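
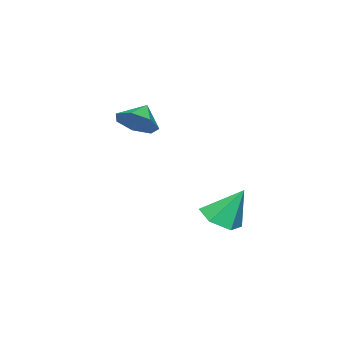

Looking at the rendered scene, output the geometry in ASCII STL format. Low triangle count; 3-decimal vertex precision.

solid 
facet normal 0.761 0.046 -0.647
outer loop
vertex -2.393 -3.426 1.899
vertex -2.834 -2.816 1.423
vertex -2.268 -2.69 2.098
endloop
endfacet
facet normal 0.033 -0.266 0.963
outer loop
vertex -2.393 -3.426 1.899
vertex -2.268 -2.69 2.098
vertex -3.626 -2.864 2.097
endloop
endfacet
facet normal 0.761 0.046 -0.647
outer loop
vertex -2.268 -2.69 2.098
vertex -2.834 -2.816 1.423
vertex -2.569 -2.05 1.789
endloop
endfacet
facet normal -0.054 0.414 0.909
outer loop
vertex -2.268 -2.69 2.098
vertex -2.569 -2.05 1.789
vertex -3.626 -2.864 2.097
endloop
endfacet
facet normal 0.761 0.046 -0.647
outer loop
vertex -2.569 -2.05 1.789
vertex -2.834 -2.816 1.423
vertex -3.07 -1.987 1.204
endloop
endfacet
facet normal -0.450 0.761 0.467
outer loop
vertex -2.569 -2.05 1.789
vertex -3.07 -1.987 1.204
vertex -3.626 -2.864 2.097
endloop
endfacet
facet normal 0.760 0.045 -0.648
outer loop
vertex -3.07 -1.987 1.204
vertex -2.834 -2.816 1.423
vertex -3.394 -2.549 0.785
endloop
endfacet
facet normal -0.857 0.515 -0.028
outer loop
vertex -3.07 -1.987 1.204
vertex -3.394 -2.549 0.785
vertex -3.626 -2.864 2.097
endloop
endfacet
facet normal 0.760 0.046 -0.648
outer loop
vertex -3.394 -2.549 0.785
vertex -2.834 -2.816 1.423
vertex -3.296 -3.312 0.846
endloop
endfacet
facet normal -0.969 -0.141 -0.205
outer loop
vertex -3.394 -2.549 0.785
vertex -3.296 -3.312 0.846
vertex -3.626 -2.864 2.097
endloop
endfacet
facet normal 0.761 0.045 -0.647
outer loop
vertex -3.296 -3.312 0.846
vertex -2.834 -2.816 1.423
vertex -2.851 -3.703 1.342
endloop
endfacet
facet normal -0.701 -0.710 0.069
outer loop
vertex -3.296 -3.312 0.846
vertex -2.851 -3.703 1.342
vertex -3.626 -2.864 2.097
endloop
endfacet
facet normal 0.761 0.045 -0.648
outer loop
vertex -2.851 -3.703 1.342
vertex -2.834 -2.816 1.423
vertex -2.393 -3.426 1.899
endloop
endfacet
facet normal -0.254 -0.766 0.590
outer loop
vertex -2.851 -3.703 1.342
vertex -2.393 -3.426 1.899
vertex -3.626 -2.864 2.097
endloop
endfacet
facet normal 0.158 -0.487 -0.859
outer loop
vertex -1.161 0.874 -1.622
vertex -1.581 1.501 -2.055
vertex -0.722 1.559 -1.93
endloop
endfacet
facet normal 0.706 -0.140 0.694
outer loop
vertex -1.161 0.874 -1.622
vertex -0.722 1.559 -1.93
vertex -1.839 2.299 -0.645
endloop
endfacet
facet normal 0.158 -0.486 -0.859
outer loop
vertex -0.722 1.559 -1.93
vertex -1.581 1.501 -2.055
vertex -1.142 2.186 -2.362
endloop
endfacet
facet normal 0.717 0.651 0.248
outer loop
vertex -0.722 1.559 -1.93
vertex -1.142 2.186 -2.362
vertex -1.839 2.299 -0.645
endloop
endfacet
facet normal 0.157 -0.486 -0.860
outer loop
vertex -1.142 2.186 -2.362
vertex -1.581 1.501 -2.055
vertex -2.001 2.129 -2.487
endloop
endfacet
facet normal -0.053 0.995 -0.087
outer loop
vertex -1.142 2.186 -2.362
vertex -2.001 2.129 -2.487
vertex -1.839 2.299 -0.645
endloop
endfacet
facet normal 0.158 -0.486 -0.860
outer loop
vertex -2.001 2.129 -2.487
vertex -1.581 1.501 -2.055
vertex -2.44 1.443 -2.18
endloop
endfacet
facet normal -0.837 0.546 0.023
outer loop
vertex -2.001 2.129 -2.487
vertex -2.44 1.443 -2.18
vertex -1.839 2.299 -0.645
endloop
endfacet
facet normal 0.158 -0.487 -0.859
outer loop
vertex -2.44 1.443 -2.18
vertex -1.581 1.501 -2.055
vertex -2.02 0.816 -1.747
endloop
endfacet
facet normal -0.849 -0.245 0.469
outer loop
vertex -2.44 1.443 -2.18
vertex -2.02 0.816 -1.747
vertex -1.839 2.299 -0.645
endloop
endfacet
facet normal 0.158 -0.487 -0.859
outer loop
vertex -2.02 0.816 -1.747
vertex -1.581 1.501 -2.055
vertex -1.161 0.874 -1.622
endloop
endfacet
facet normal -0.077 -0.589 0.805
outer loop
vertex -2.02 0.816 -1.747
vertex -1.161 0.874 -1.622
vertex -1.839 2.299 -0.645
endloop
endfacet

endsolid


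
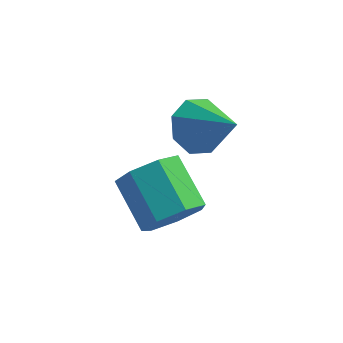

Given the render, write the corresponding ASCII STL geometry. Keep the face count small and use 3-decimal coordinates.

solid 
facet normal -0.657 0.445 -0.608
outer loop
vertex -1.538 3.622 2.099
vertex -1.995 4.019 2.883
vertex -1.255 4.299 2.288
endloop
endfacet
facet normal 0.873 -0.247 -0.421
outer loop
vertex -1.538 3.622 2.099
vertex -1.255 4.299 2.288
vertex -0.725 3.161 4.057
endloop
endfacet
facet normal -0.657 0.445 -0.608
outer loop
vertex -1.255 4.299 2.288
vertex -1.995 4.019 2.883
vertex -1.405 4.812 2.825
endloop
endfacet
facet normal 0.938 0.340 -0.063
outer loop
vertex -1.255 4.299 2.288
vertex -1.405 4.812 2.825
vertex -0.725 3.161 4.057
endloop
endfacet
facet normal -0.657 0.445 -0.608
outer loop
vertex -1.405 4.812 2.825
vertex -1.995 4.019 2.883
vertex -1.901 4.86 3.396
endloop
endfacet
facet normal 0.619 0.617 0.486
outer loop
vertex -1.405 4.812 2.825
vertex -1.901 4.86 3.396
vertex -0.725 3.161 4.057
endloop
endfacet
facet normal -0.657 0.445 -0.609
outer loop
vertex -1.901 4.86 3.396
vertex -1.995 4.019 2.883
vertex -2.452 4.415 3.666
endloop
endfacet
facet normal 0.102 0.421 0.901
outer loop
vertex -1.901 4.86 3.396
vertex -2.452 4.415 3.666
vertex -0.725 3.161 4.057
endloop
endfacet
facet normal -0.658 0.444 -0.608
outer loop
vertex -2.452 4.415 3.666
vertex -1.995 4.019 2.883
vertex -2.735 3.738 3.478
endloop
endfacet
facet normal -0.309 -0.132 0.942
outer loop
vertex -2.452 4.415 3.666
vertex -2.735 3.738 3.478
vertex -0.725 3.161 4.057
endloop
endfacet
facet normal -0.658 0.444 -0.609
outer loop
vertex -2.735 3.738 3.478
vertex -1.995 4.019 2.883
vertex -2.584 3.225 2.941
endloop
endfacet
facet normal -0.375 -0.721 0.583
outer loop
vertex -2.735 3.738 3.478
vertex -2.584 3.225 2.941
vertex -0.725 3.161 4.057
endloop
endfacet
facet normal -0.658 0.444 -0.609
outer loop
vertex -2.584 3.225 2.941
vertex -1.995 4.019 2.883
vertex -2.088 3.177 2.37
endloop
endfacet
facet normal -0.056 -0.998 0.036
outer loop
vertex -2.584 3.225 2.941
vertex -2.088 3.177 2.37
vertex -0.725 3.161 4.057
endloop
endfacet
facet normal -0.658 0.443 -0.608
outer loop
vertex -2.088 3.177 2.37
vertex -1.995 4.019 2.883
vertex -1.538 3.622 2.099
endloop
endfacet
facet normal 0.461 -0.802 -0.380
outer loop
vertex -2.088 3.177 2.37
vertex -1.538 3.622 2.099
vertex -0.725 3.161 4.057
endloop
endfacet
facet normal 0.570 -0.644 -0.510
outer loop
vertex -1.499 2.649 0.559
vertex -2.348 2.308 0.042
vertex -1.695 3.089 -0.215
endloop
endfacet
facet normal 0.793 0.593 0.136
outer loop
vertex -1.499 2.649 0.559
vertex -1.695 3.089 -0.215
vertex -2.564 3.853 1.514
endloop
endfacet
facet normal 0.793 0.593 0.136
outer loop
vertex -2.564 3.853 1.514
vertex -1.695 3.089 -0.215
vertex -2.76 4.293 0.74
endloop
endfacet
facet normal -0.570 0.644 0.510
outer loop
vertex -2.564 3.853 1.514
vertex -2.76 4.293 0.74
vertex -3.412 3.512 0.998
endloop
endfacet
facet normal 0.569 -0.644 -0.511
outer loop
vertex -1.695 3.089 -0.215
vertex -2.348 2.308 0.042
vertex -2.382 2.941 -0.794
endloop
endfacet
facet normal 0.326 0.748 -0.578
outer loop
vertex -1.695 3.089 -0.215
vertex -2.382 2.941 -0.794
vertex -2.76 4.293 0.74
endloop
endfacet
facet normal 0.326 0.748 -0.578
outer loop
vertex -2.76 4.293 0.74
vertex -2.382 2.941 -0.794
vertex -3.447 4.145 0.161
endloop
endfacet
facet normal -0.569 0.644 0.511
outer loop
vertex -2.76 4.293 0.74
vertex -3.447 4.145 0.161
vertex -3.412 3.512 0.998
endloop
endfacet
facet normal 0.570 -0.644 -0.511
outer loop
vertex -2.382 2.941 -0.794
vertex -2.348 2.308 0.042
vertex -3.043 2.316 -0.744
endloop
endfacet
facet normal -0.386 0.339 -0.858
outer loop
vertex -2.382 2.941 -0.794
vertex -3.043 2.316 -0.744
vertex -3.447 4.145 0.161
endloop
endfacet
facet normal -0.385 0.339 -0.858
outer loop
vertex -3.447 4.145 0.161
vertex -3.043 2.316 -0.744
vertex -4.108 3.521 0.211
endloop
endfacet
facet normal -0.569 0.644 0.511
outer loop
vertex -3.447 4.145 0.161
vertex -4.108 3.521 0.211
vertex -3.412 3.512 0.998
endloop
endfacet
facet normal 0.570 -0.644 -0.510
outer loop
vertex -3.043 2.316 -0.744
vertex -2.348 2.308 0.042
vertex -3.181 1.685 -0.101
endloop
endfacet
facet normal -0.808 -0.324 -0.492
outer loop
vertex -3.043 2.316 -0.744
vertex -3.181 1.685 -0.101
vertex -4.108 3.521 0.211
endloop
endfacet
facet normal -0.808 -0.324 -0.492
outer loop
vertex -4.108 3.521 0.211
vertex -3.181 1.685 -0.101
vertex -4.246 2.889 0.854
endloop
endfacet
facet normal -0.569 0.644 0.511
outer loop
vertex -4.108 3.521 0.211
vertex -4.246 2.889 0.854
vertex -3.412 3.512 0.998
endloop
endfacet
facet normal 0.569 -0.644 -0.511
outer loop
vertex -3.181 1.685 -0.101
vertex -2.348 2.308 0.042
vertex -2.691 1.523 0.65
endloop
endfacet
facet normal -0.622 -0.744 0.245
outer loop
vertex -3.181 1.685 -0.101
vertex -2.691 1.523 0.65
vertex -4.246 2.889 0.854
endloop
endfacet
facet normal -0.622 -0.744 0.245
outer loop
vertex -4.246 2.889 0.854
vertex -2.691 1.523 0.65
vertex -3.756 2.727 1.605
endloop
endfacet
facet normal -0.569 0.644 0.511
outer loop
vertex -4.246 2.889 0.854
vertex -3.756 2.727 1.605
vertex -3.412 3.512 0.998
endloop
endfacet
facet normal 0.569 -0.644 -0.511
outer loop
vertex -2.691 1.523 0.65
vertex -2.348 2.308 0.042
vertex -1.942 1.952 0.943
endloop
endfacet
facet normal 0.033 -0.603 0.797
outer loop
vertex -2.691 1.523 0.65
vertex -1.942 1.952 0.943
vertex -3.756 2.727 1.605
endloop
endfacet
facet normal 0.033 -0.603 0.797
outer loop
vertex -3.756 2.727 1.605
vertex -1.942 1.952 0.943
vertex -3.007 3.156 1.898
endloop
endfacet
facet normal -0.569 0.644 0.511
outer loop
vertex -3.756 2.727 1.605
vertex -3.007 3.156 1.898
vertex -3.412 3.512 0.998
endloop
endfacet
facet normal 0.570 -0.644 -0.511
outer loop
vertex -1.942 1.952 0.943
vertex -2.348 2.308 0.042
vertex -1.499 2.649 0.559
endloop
endfacet
facet normal 0.662 -0.008 0.749
outer loop
vertex -1.942 1.952 0.943
vertex -1.499 2.649 0.559
vertex -3.007 3.156 1.898
endloop
endfacet
facet normal 0.662 -0.008 0.749
outer loop
vertex -3.007 3.156 1.898
vertex -1.499 2.649 0.559
vertex -2.564 3.853 1.514
endloop
endfacet
facet normal -0.570 0.644 0.511
outer loop
vertex -3.007 3.156 1.898
vertex -2.564 3.853 1.514
vertex -3.412 3.512 0.998
endloop
endfacet

endsolid


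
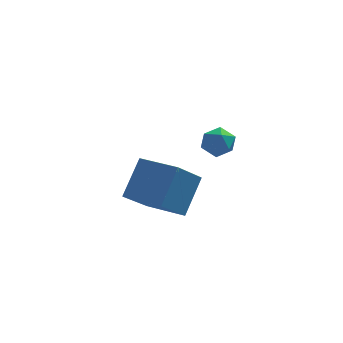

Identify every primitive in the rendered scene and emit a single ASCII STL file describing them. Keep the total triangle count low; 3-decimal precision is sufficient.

solid 
facet normal -0.501 -0.530 0.684
outer loop
vertex 1.7 -0.504 0.583
vertex 0.398 0.53 0.431
vertex 1.031 -1.535 -0.705
endloop
endfacet
facet normal 0.780 -0.619 0.091
outer loop
vertex 1.942 -0.57 -1.951
vertex 1.7 -0.504 0.583
vertex 1.031 -1.535 -0.705
endloop
endfacet
facet normal -0.501 -0.530 0.684
outer loop
vertex 1.031 -1.535 -0.705
vertex 0.398 0.53 0.431
vertex -0.271 -0.501 -0.857
endloop
endfacet
facet normal -0.376 -0.579 -0.723
outer loop
vertex -0.271 -0.501 -0.857
vertex 1.942 -0.57 -1.951
vertex 1.031 -1.535 -0.705
endloop
endfacet
facet normal 0.376 0.579 0.723
outer loop
vertex 1.7 -0.504 0.583
vertex 1.309 1.495 -0.815
vertex 0.398 0.53 0.431
endloop
endfacet
facet normal 0.780 -0.619 0.091
outer loop
vertex 2.611 0.461 -0.663
vertex 1.7 -0.504 0.583
vertex 1.942 -0.57 -1.951
endloop
endfacet
facet normal 0.376 0.579 0.723
outer loop
vertex 2.611 0.461 -0.663
vertex 1.309 1.495 -0.815
vertex 1.7 -0.504 0.583
endloop
endfacet
facet normal -0.780 0.619 -0.091
outer loop
vertex 0.398 0.53 0.431
vertex 1.309 1.495 -0.815
vertex -0.271 -0.501 -0.857
endloop
endfacet
facet normal -0.376 -0.579 -0.723
outer loop
vertex 0.64 0.464 -2.103
vertex 1.942 -0.57 -1.951
vertex -0.271 -0.501 -0.857
endloop
endfacet
facet normal -0.780 0.619 -0.091
outer loop
vertex -0.271 -0.501 -0.857
vertex 1.309 1.495 -0.815
vertex 0.64 0.464 -2.103
endloop
endfacet
facet normal 0.501 0.530 -0.684
outer loop
vertex 0.64 0.464 -2.103
vertex 2.611 0.461 -0.663
vertex 1.942 -0.57 -1.951
endloop
endfacet
facet normal 0.501 0.530 -0.684
outer loop
vertex 1.309 1.495 -0.815
vertex 2.611 0.461 -0.663
vertex 0.64 0.464 -2.103
endloop
endfacet
facet normal -0.205 0.062 0.977
outer loop
vertex 2.996 -2.213 3.71
vertex 2.424 -2.531 3.61
vertex 2.974 -2.874 3.747
endloop
endfacet
facet normal 0.500 0.032 0.865
outer loop
vertex 2.996 -2.213 3.71
vertex 2.974 -2.874 3.747
vertex 3.481 -2.576 3.443
endloop
endfacet
facet normal 0.681 0.580 0.447
outer loop
vertex 2.996 -2.213 3.71
vertex 3.481 -2.576 3.443
vertex 3.245 -2.049 3.118
endloop
endfacet
facet normal 0.088 0.950 0.300
outer loop
vertex 2.996 -2.213 3.71
vertex 3.245 -2.049 3.118
vertex 2.591 -2.021 3.222
endloop
endfacet
facet normal -0.459 0.628 0.628
outer loop
vertex 2.996 -2.213 3.71
vertex 2.591 -2.021 3.222
vertex 2.424 -2.531 3.61
endloop
endfacet
facet normal 0.642 -0.571 0.511
outer loop
vertex 3.481 -2.576 3.443
vertex 2.974 -2.874 3.747
vertex 3.209 -3.119 3.178
endloop
endfacet
facet normal -0.498 -0.522 0.692
outer loop
vertex 2.974 -2.874 3.747
vertex 2.424 -2.531 3.61
vertex 2.555 -3.091 3.282
endloop
endfacet
facet normal -0.910 0.394 0.126
outer loop
vertex 2.424 -2.531 3.61
vertex 2.591 -2.021 3.222
vertex 2.319 -2.564 2.957
endloop
endfacet
facet normal -0.025 0.914 -0.404
outer loop
vertex 2.591 -2.021 3.222
vertex 3.245 -2.049 3.118
vertex 2.826 -2.266 2.653
endloop
endfacet
facet normal 0.934 0.316 -0.166
outer loop
vertex 3.245 -2.049 3.118
vertex 3.481 -2.576 3.443
vertex 3.376 -2.609 2.79
endloop
endfacet
facet normal -0.088 -0.950 -0.300
outer loop
vertex 2.804 -2.927 2.69
vertex 3.209 -3.119 3.178
vertex 2.555 -3.091 3.282
endloop
endfacet
facet normal -0.681 -0.580 -0.447
outer loop
vertex 2.804 -2.927 2.69
vertex 2.555 -3.091 3.282
vertex 2.319 -2.564 2.957
endloop
endfacet
facet normal -0.500 -0.032 -0.865
outer loop
vertex 2.804 -2.927 2.69
vertex 2.319 -2.564 2.957
vertex 2.826 -2.266 2.653
endloop
endfacet
facet normal 0.205 -0.062 -0.977
outer loop
vertex 2.804 -2.927 2.69
vertex 2.826 -2.266 2.653
vertex 3.376 -2.609 2.79
endloop
endfacet
facet normal 0.459 -0.628 -0.628
outer loop
vertex 2.804 -2.927 2.69
vertex 3.376 -2.609 2.79
vertex 3.209 -3.119 3.178
endloop
endfacet
facet normal 0.025 -0.914 0.404
outer loop
vertex 2.555 -3.091 3.282
vertex 3.209 -3.119 3.178
vertex 2.974 -2.874 3.747
endloop
endfacet
facet normal -0.934 -0.316 0.166
outer loop
vertex 2.319 -2.564 2.957
vertex 2.555 -3.091 3.282
vertex 2.424 -2.531 3.61
endloop
endfacet
facet normal -0.642 0.571 -0.511
outer loop
vertex 2.826 -2.266 2.653
vertex 2.319 -2.564 2.957
vertex 2.591 -2.021 3.222
endloop
endfacet
facet normal 0.498 0.522 -0.692
outer loop
vertex 3.376 -2.609 2.79
vertex 2.826 -2.266 2.653
vertex 3.245 -2.049 3.118
endloop
endfacet
facet normal 0.910 -0.394 -0.126
outer loop
vertex 3.209 -3.119 3.178
vertex 3.376 -2.609 2.79
vertex 3.481 -2.576 3.443
endloop
endfacet

endsolid


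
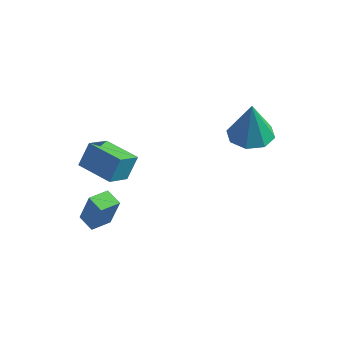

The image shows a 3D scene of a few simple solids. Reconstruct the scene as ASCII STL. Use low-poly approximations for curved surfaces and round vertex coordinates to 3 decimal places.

solid 
facet normal -0.889 0.398 0.227
outer loop
vertex -3.683 -0.653 -2.644
vertex -3.292 0.326 -2.829
vertex -4.128 -0.768 -4.187
endloop
endfacet
facet normal -0.365 -0.915 0.173
outer loop
vertex -3.328 -1.126 -4.391
vertex -3.683 -0.653 -2.644
vertex -4.128 -0.768 -4.187
endloop
endfacet
facet normal -0.889 0.398 0.227
outer loop
vertex -4.128 -0.768 -4.187
vertex -3.292 0.326 -2.829
vertex -3.737 0.211 -4.372
endloop
endfacet
facet normal -0.276 -0.071 -0.959
outer loop
vertex -3.737 0.211 -4.372
vertex -3.328 -1.126 -4.391
vertex -4.128 -0.768 -4.187
endloop
endfacet
facet normal 0.276 0.071 0.959
outer loop
vertex -3.683 -0.653 -2.644
vertex -2.492 -0.032 -3.033
vertex -3.292 0.326 -2.829
endloop
endfacet
facet normal -0.365 -0.915 0.173
outer loop
vertex -2.883 -1.011 -2.848
vertex -3.683 -0.653 -2.644
vertex -3.328 -1.126 -4.391
endloop
endfacet
facet normal 0.276 0.071 0.959
outer loop
vertex -2.883 -1.011 -2.848
vertex -2.492 -0.032 -3.033
vertex -3.683 -0.653 -2.644
endloop
endfacet
facet normal 0.365 0.915 -0.173
outer loop
vertex -3.292 0.326 -2.829
vertex -2.492 -0.032 -3.033
vertex -3.737 0.211 -4.372
endloop
endfacet
facet normal -0.276 -0.071 -0.959
outer loop
vertex -2.937 -0.147 -4.576
vertex -3.328 -1.126 -4.391
vertex -3.737 0.211 -4.372
endloop
endfacet
facet normal 0.365 0.915 -0.173
outer loop
vertex -3.737 0.211 -4.372
vertex -2.492 -0.032 -3.033
vertex -2.937 -0.147 -4.576
endloop
endfacet
facet normal 0.889 -0.398 -0.227
outer loop
vertex -2.937 -0.147 -4.576
vertex -2.883 -1.011 -2.848
vertex -3.328 -1.126 -4.391
endloop
endfacet
facet normal 0.889 -0.398 -0.227
outer loop
vertex -2.492 -0.032 -3.033
vertex -2.883 -1.011 -2.848
vertex -2.937 -0.147 -4.576
endloop
endfacet
facet normal -0.977 0.208 0.044
outer loop
vertex -3.598 -0.618 1.295
vertex -3.387 0.528 0.556
vertex -3.783 -1.264 0.241
endloop
endfacet
facet normal -0.153 -0.830 0.536
outer loop
vertex -2.073 -1.628 0.164
vertex -3.598 -0.618 1.295
vertex -3.783 -1.264 0.241
endloop
endfacet
facet normal -0.977 0.208 0.044
outer loop
vertex -3.783 -1.264 0.241
vertex -3.387 0.528 0.556
vertex -3.572 -0.118 -0.498
endloop
endfacet
facet normal -0.148 -0.517 -0.843
outer loop
vertex -3.572 -0.118 -0.498
vertex -2.073 -1.628 0.164
vertex -3.783 -1.264 0.241
endloop
endfacet
facet normal 0.148 0.517 0.843
outer loop
vertex -3.598 -0.618 1.295
vertex -1.677 0.164 0.479
vertex -3.387 0.528 0.556
endloop
endfacet
facet normal -0.153 -0.830 0.536
outer loop
vertex -1.888 -0.982 1.218
vertex -3.598 -0.618 1.295
vertex -2.073 -1.628 0.164
endloop
endfacet
facet normal 0.148 0.517 0.843
outer loop
vertex -1.888 -0.982 1.218
vertex -1.677 0.164 0.479
vertex -3.598 -0.618 1.295
endloop
endfacet
facet normal 0.153 0.830 -0.536
outer loop
vertex -3.387 0.528 0.556
vertex -1.677 0.164 0.479
vertex -3.572 -0.118 -0.498
endloop
endfacet
facet normal -0.148 -0.517 -0.843
outer loop
vertex -1.862 -0.482 -0.575
vertex -2.073 -1.628 0.164
vertex -3.572 -0.118 -0.498
endloop
endfacet
facet normal 0.153 0.830 -0.536
outer loop
vertex -3.572 -0.118 -0.498
vertex -1.677 0.164 0.479
vertex -1.862 -0.482 -0.575
endloop
endfacet
facet normal 0.977 -0.208 -0.044
outer loop
vertex -1.862 -0.482 -0.575
vertex -1.888 -0.982 1.218
vertex -2.073 -1.628 0.164
endloop
endfacet
facet normal 0.977 -0.208 -0.044
outer loop
vertex -1.677 0.164 0.479
vertex -1.888 -0.982 1.218
vertex -1.862 -0.482 -0.575
endloop
endfacet
facet normal -0.017 0.016 -1.000
outer loop
vertex 2.899 3.135 0.641
vertex 1.983 3.686 0.665
vertex 3.021 3.944 0.652
endloop
endfacet
facet normal 0.896 -0.141 0.420
outer loop
vertex 2.899 3.135 0.641
vertex 3.021 3.944 0.652
vertex 2.017 3.654 2.695
endloop
endfacet
facet normal -0.017 0.017 -1.000
outer loop
vertex 3.021 3.944 0.652
vertex 1.983 3.686 0.665
vertex 2.535 4.603 0.671
endloop
endfacet
facet normal 0.731 0.527 0.434
outer loop
vertex 3.021 3.944 0.652
vertex 2.535 4.603 0.671
vertex 2.017 3.654 2.695
endloop
endfacet
facet normal -0.016 0.016 -1.000
outer loop
vertex 2.535 4.603 0.671
vertex 1.983 3.686 0.665
vertex 1.725 4.725 0.686
endloop
endfacet
facet normal 0.141 0.882 0.450
outer loop
vertex 2.535 4.603 0.671
vertex 1.725 4.725 0.686
vertex 2.017 3.654 2.695
endloop
endfacet
facet normal -0.018 0.016 -1.000
outer loop
vertex 1.725 4.725 0.686
vertex 1.983 3.686 0.665
vertex 1.066 4.238 0.69
endloop
endfacet
facet normal -0.526 0.716 0.458
outer loop
vertex 1.725 4.725 0.686
vertex 1.066 4.238 0.69
vertex 2.017 3.654 2.695
endloop
endfacet
facet normal -0.017 0.016 -1.000
outer loop
vertex 1.066 4.238 0.69
vertex 1.983 3.686 0.665
vertex 0.944 3.428 0.679
endloop
endfacet
facet normal -0.881 0.127 0.455
outer loop
vertex 1.066 4.238 0.69
vertex 0.944 3.428 0.679
vertex 2.017 3.654 2.695
endloop
endfacet
facet normal -0.017 0.016 -1.000
outer loop
vertex 0.944 3.428 0.679
vertex 1.983 3.686 0.665
vertex 1.431 2.77 0.66
endloop
endfacet
facet normal -0.715 -0.542 0.441
outer loop
vertex 0.944 3.428 0.679
vertex 1.431 2.77 0.66
vertex 2.017 3.654 2.695
endloop
endfacet
facet normal -0.017 0.016 -1.000
outer loop
vertex 1.431 2.77 0.66
vertex 1.983 3.686 0.665
vertex 2.24 2.648 0.644
endloop
endfacet
facet normal -0.127 -0.896 0.426
outer loop
vertex 1.431 2.77 0.66
vertex 2.24 2.648 0.644
vertex 2.017 3.654 2.695
endloop
endfacet
facet normal -0.016 0.016 -1.000
outer loop
vertex 2.24 2.648 0.644
vertex 1.983 3.686 0.665
vertex 2.899 3.135 0.641
endloop
endfacet
facet normal 0.541 -0.730 0.417
outer loop
vertex 2.24 2.648 0.644
vertex 2.899 3.135 0.641
vertex 2.017 3.654 2.695
endloop
endfacet

endsolid


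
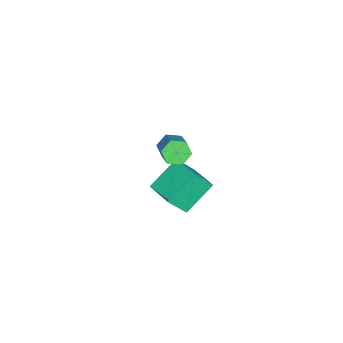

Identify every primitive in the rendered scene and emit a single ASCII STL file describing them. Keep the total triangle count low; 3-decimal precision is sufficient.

solid 
facet normal -0.356 0.487 -0.798
outer loop
vertex 0.25 1.429 -3.332
vertex 1.115 2.368 -3.145
vertex 1.285 0.661 -4.263
endloop
endfacet
facet normal -0.670 -0.728 -0.145
outer loop
vertex 1.745 0.032 -3.235
vertex 0.25 1.429 -3.332
vertex 1.285 0.661 -4.263
endloop
endfacet
facet normal -0.356 0.487 -0.797
outer loop
vertex 1.285 0.661 -4.263
vertex 1.115 2.368 -3.145
vertex 2.15 1.599 -4.077
endloop
endfacet
facet normal 0.650 -0.483 -0.587
outer loop
vertex 2.15 1.599 -4.077
vertex 1.745 0.032 -3.235
vertex 1.285 0.661 -4.263
endloop
endfacet
facet normal -0.651 0.483 0.586
outer loop
vertex 0.25 1.429 -3.332
vertex 1.575 1.739 -2.117
vertex 1.115 2.368 -3.145
endloop
endfacet
facet normal -0.671 -0.728 -0.144
outer loop
vertex 0.71 0.801 -2.303
vertex 0.25 1.429 -3.332
vertex 1.745 0.032 -3.235
endloop
endfacet
facet normal -0.650 0.484 0.586
outer loop
vertex 0.71 0.801 -2.303
vertex 1.575 1.739 -2.117
vertex 0.25 1.429 -3.332
endloop
endfacet
facet normal 0.671 0.727 0.145
outer loop
vertex 1.115 2.368 -3.145
vertex 1.575 1.739 -2.117
vertex 2.15 1.599 -4.077
endloop
endfacet
facet normal 0.651 -0.483 -0.586
outer loop
vertex 2.61 0.971 -3.048
vertex 1.745 0.032 -3.235
vertex 2.15 1.599 -4.077
endloop
endfacet
facet normal 0.670 0.728 0.145
outer loop
vertex 2.15 1.599 -4.077
vertex 1.575 1.739 -2.117
vertex 2.61 0.971 -3.048
endloop
endfacet
facet normal 0.356 -0.487 0.797
outer loop
vertex 2.61 0.971 -3.048
vertex 0.71 0.801 -2.303
vertex 1.745 0.032 -3.235
endloop
endfacet
facet normal 0.356 -0.487 0.798
outer loop
vertex 1.575 1.739 -2.117
vertex 0.71 0.801 -2.303
vertex 2.61 0.971 -3.048
endloop
endfacet
facet normal -0.754 -0.363 -0.548
outer loop
vertex 3.327 0.973 0.578
vertex 2.953 1.23 0.922
vertex 3.154 1.504 0.464
endloop
endfacet
facet normal 0.583 0.015 -0.812
outer loop
vertex 3.327 0.973 0.578
vertex 3.154 1.504 0.464
vertex 4.201 1.393 1.213
endloop
endfacet
facet normal 0.583 0.017 -0.812
outer loop
vertex 4.201 1.393 1.213
vertex 3.154 1.504 0.464
vertex 4.028 1.924 1.1
endloop
endfacet
facet normal 0.754 0.362 0.548
outer loop
vertex 4.201 1.393 1.213
vertex 4.028 1.924 1.1
vertex 3.827 1.65 1.558
endloop
endfacet
facet normal -0.754 -0.362 -0.548
outer loop
vertex 3.154 1.504 0.464
vertex 2.953 1.23 0.922
vertex 2.78 1.761 0.809
endloop
endfacet
facet normal 0.028 0.816 -0.577
outer loop
vertex 3.154 1.504 0.464
vertex 2.78 1.761 0.809
vertex 4.028 1.924 1.1
endloop
endfacet
facet normal 0.028 0.816 -0.577
outer loop
vertex 4.028 1.924 1.1
vertex 2.78 1.761 0.809
vertex 3.654 2.181 1.445
endloop
endfacet
facet normal 0.754 0.362 0.548
outer loop
vertex 4.028 1.924 1.1
vertex 3.654 2.181 1.445
vertex 3.827 1.65 1.558
endloop
endfacet
facet normal -0.754 -0.362 -0.548
outer loop
vertex 2.78 1.761 0.809
vertex 2.953 1.23 0.922
vertex 2.579 1.487 1.267
endloop
endfacet
facet normal -0.554 0.799 0.234
outer loop
vertex 2.78 1.761 0.809
vertex 2.579 1.487 1.267
vertex 3.654 2.181 1.445
endloop
endfacet
facet normal -0.554 0.798 0.235
outer loop
vertex 3.654 2.181 1.445
vertex 2.579 1.487 1.267
vertex 3.453 1.907 1.902
endloop
endfacet
facet normal 0.754 0.362 0.549
outer loop
vertex 3.654 2.181 1.445
vertex 3.453 1.907 1.902
vertex 3.827 1.65 1.558
endloop
endfacet
facet normal -0.754 -0.362 -0.548
outer loop
vertex 2.579 1.487 1.267
vertex 2.953 1.23 0.922
vertex 2.752 0.956 1.38
endloop
endfacet
facet normal -0.582 -0.017 0.813
outer loop
vertex 2.579 1.487 1.267
vertex 2.752 0.956 1.38
vertex 3.453 1.907 1.902
endloop
endfacet
facet normal -0.583 -0.016 0.812
outer loop
vertex 3.453 1.907 1.902
vertex 2.752 0.956 1.38
vertex 3.626 1.376 2.016
endloop
endfacet
facet normal 0.754 0.363 0.548
outer loop
vertex 3.453 1.907 1.902
vertex 3.626 1.376 2.016
vertex 3.827 1.65 1.558
endloop
endfacet
facet normal -0.754 -0.362 -0.548
outer loop
vertex 2.752 0.956 1.38
vertex 2.953 1.23 0.922
vertex 3.126 0.699 1.035
endloop
endfacet
facet normal -0.028 -0.816 0.577
outer loop
vertex 2.752 0.956 1.38
vertex 3.126 0.699 1.035
vertex 3.626 1.376 2.016
endloop
endfacet
facet normal -0.028 -0.816 0.577
outer loop
vertex 3.626 1.376 2.016
vertex 3.126 0.699 1.035
vertex 4.0 1.119 1.671
endloop
endfacet
facet normal 0.754 0.362 0.548
outer loop
vertex 3.626 1.376 2.016
vertex 4.0 1.119 1.671
vertex 3.827 1.65 1.558
endloop
endfacet
facet normal -0.754 -0.362 -0.549
outer loop
vertex 3.126 0.699 1.035
vertex 2.953 1.23 0.922
vertex 3.327 0.973 0.578
endloop
endfacet
facet normal 0.555 -0.798 -0.235
outer loop
vertex 3.126 0.699 1.035
vertex 3.327 0.973 0.578
vertex 4.0 1.119 1.671
endloop
endfacet
facet normal 0.554 -0.799 -0.235
outer loop
vertex 4.0 1.119 1.671
vertex 3.327 0.973 0.578
vertex 4.201 1.393 1.213
endloop
endfacet
facet normal 0.754 0.362 0.548
outer loop
vertex 4.0 1.119 1.671
vertex 4.201 1.393 1.213
vertex 3.827 1.65 1.558
endloop
endfacet

endsolid


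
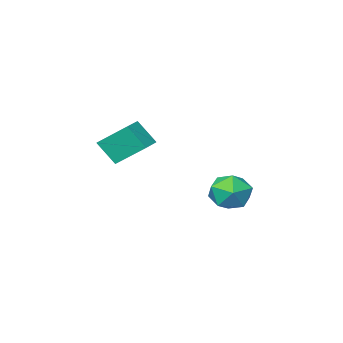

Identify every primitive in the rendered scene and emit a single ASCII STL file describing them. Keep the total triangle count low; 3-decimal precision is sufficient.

solid 
facet normal -0.483 0.621 0.617
outer loop
vertex 1.701 -1.334 3.787
vertex 2.619 -0.659 3.826
vertex 1.216 -0.61 2.678
endloop
endfacet
facet normal -0.805 -0.592 -0.035
outer loop
vertex 2.081 -1.721 1.574
vertex 1.701 -1.334 3.787
vertex 1.216 -0.61 2.678
endloop
endfacet
facet normal -0.484 0.620 0.617
outer loop
vertex 1.216 -0.61 2.678
vertex 2.619 -0.659 3.826
vertex 2.133 0.065 2.718
endloop
endfacet
facet normal -0.344 0.514 -0.786
outer loop
vertex 2.133 0.065 2.718
vertex 2.081 -1.721 1.574
vertex 1.216 -0.61 2.678
endloop
endfacet
facet normal 0.344 -0.513 0.786
outer loop
vertex 1.701 -1.334 3.787
vertex 3.484 -1.77 2.722
vertex 2.619 -0.659 3.826
endloop
endfacet
facet normal -0.805 -0.593 -0.034
outer loop
vertex 2.567 -2.445 2.682
vertex 1.701 -1.334 3.787
vertex 2.081 -1.721 1.574
endloop
endfacet
facet normal 0.344 -0.514 0.786
outer loop
vertex 2.567 -2.445 2.682
vertex 3.484 -1.77 2.722
vertex 1.701 -1.334 3.787
endloop
endfacet
facet normal 0.805 0.593 0.034
outer loop
vertex 2.619 -0.659 3.826
vertex 3.484 -1.77 2.722
vertex 2.133 0.065 2.718
endloop
endfacet
facet normal -0.344 0.514 -0.786
outer loop
vertex 2.999 -1.046 1.613
vertex 2.081 -1.721 1.574
vertex 2.133 0.065 2.718
endloop
endfacet
facet normal 0.805 0.593 0.035
outer loop
vertex 2.133 0.065 2.718
vertex 3.484 -1.77 2.722
vertex 2.999 -1.046 1.613
endloop
endfacet
facet normal 0.483 -0.621 -0.618
outer loop
vertex 2.999 -1.046 1.613
vertex 2.567 -2.445 2.682
vertex 2.081 -1.721 1.574
endloop
endfacet
facet normal 0.484 -0.621 -0.617
outer loop
vertex 3.484 -1.77 2.722
vertex 2.567 -2.445 2.682
vertex 2.999 -1.046 1.613
endloop
endfacet
facet normal -0.664 0.685 -0.300
outer loop
vertex -2.964 -0.028 -1.844
vertex -3.811 -0.787 -1.701
vertex -3.5 -0.105 -0.834
endloop
endfacet
facet normal -0.106 0.994 0.020
outer loop
vertex -2.964 -0.028 -1.844
vertex -3.5 -0.105 -0.834
vertex -2.361 0.017 -0.87
endloop
endfacet
facet normal 0.484 0.808 -0.337
outer loop
vertex -2.964 -0.028 -1.844
vertex -2.361 0.017 -0.87
vertex -1.968 -0.589 -1.76
endloop
endfacet
facet normal 0.290 0.384 -0.877
outer loop
vertex -2.964 -0.028 -1.844
vertex -1.968 -0.589 -1.76
vertex -2.865 -1.086 -2.274
endloop
endfacet
facet normal -0.420 0.308 -0.854
outer loop
vertex -2.964 -0.028 -1.844
vertex -2.865 -1.086 -2.274
vertex -3.811 -0.787 -1.701
endloop
endfacet
facet normal -0.057 0.730 0.681
outer loop
vertex -2.361 0.017 -0.87
vertex -3.5 -0.105 -0.834
vertex -2.835 -0.714 -0.126
endloop
endfacet
facet normal -0.959 0.230 0.163
outer loop
vertex -3.5 -0.105 -0.834
vertex -3.811 -0.787 -1.701
vertex -3.732 -1.211 -0.64
endloop
endfacet
facet normal -0.564 -0.380 -0.733
outer loop
vertex -3.811 -0.787 -1.701
vertex -2.865 -1.086 -2.274
vertex -3.339 -1.817 -1.53
endloop
endfacet
facet normal 0.584 -0.258 -0.770
outer loop
vertex -2.865 -1.086 -2.274
vertex -1.968 -0.589 -1.76
vertex -2.2 -1.695 -1.566
endloop
endfacet
facet normal 0.897 0.429 0.104
outer loop
vertex -1.968 -0.589 -1.76
vertex -2.361 0.017 -0.87
vertex -1.889 -1.013 -0.699
endloop
endfacet
facet normal -0.290 -0.384 0.877
outer loop
vertex -2.736 -1.772 -0.556
vertex -2.835 -0.714 -0.126
vertex -3.732 -1.211 -0.64
endloop
endfacet
facet normal -0.484 -0.808 0.337
outer loop
vertex -2.736 -1.772 -0.556
vertex -3.732 -1.211 -0.64
vertex -3.339 -1.817 -1.53
endloop
endfacet
facet normal 0.106 -0.994 -0.020
outer loop
vertex -2.736 -1.772 -0.556
vertex -3.339 -1.817 -1.53
vertex -2.2 -1.695 -1.566
endloop
endfacet
facet normal 0.664 -0.685 0.300
outer loop
vertex -2.736 -1.772 -0.556
vertex -2.2 -1.695 -1.566
vertex -1.889 -1.013 -0.699
endloop
endfacet
facet normal 0.420 -0.308 0.854
outer loop
vertex -2.736 -1.772 -0.556
vertex -1.889 -1.013 -0.699
vertex -2.835 -0.714 -0.126
endloop
endfacet
facet normal -0.584 0.258 0.770
outer loop
vertex -3.732 -1.211 -0.64
vertex -2.835 -0.714 -0.126
vertex -3.5 -0.105 -0.834
endloop
endfacet
facet normal -0.897 -0.429 -0.104
outer loop
vertex -3.339 -1.817 -1.53
vertex -3.732 -1.211 -0.64
vertex -3.811 -0.787 -1.701
endloop
endfacet
facet normal 0.057 -0.730 -0.681
outer loop
vertex -2.2 -1.695 -1.566
vertex -3.339 -1.817 -1.53
vertex -2.865 -1.086 -2.274
endloop
endfacet
facet normal 0.959 -0.230 -0.163
outer loop
vertex -1.889 -1.013 -0.699
vertex -2.2 -1.695 -1.566
vertex -1.968 -0.589 -1.76
endloop
endfacet
facet normal 0.564 0.380 0.733
outer loop
vertex -2.835 -0.714 -0.126
vertex -1.889 -1.013 -0.699
vertex -2.361 0.017 -0.87
endloop
endfacet

endsolid


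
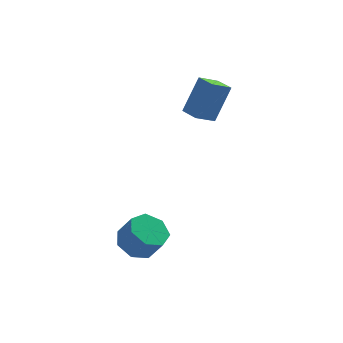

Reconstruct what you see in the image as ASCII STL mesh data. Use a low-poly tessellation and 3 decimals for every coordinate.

solid 
facet normal -0.474 -0.202 -0.857
outer loop
vertex 0.826 -0.821 0.806
vertex 0.607 0.109 0.708
vertex 1.787 -0.655 0.235
endloop
endfacet
facet normal 0.228 -0.968 0.102
outer loop
vertex 2.693 -0.269 1.872
vertex 0.826 -0.821 0.806
vertex 1.787 -0.655 0.235
endloop
endfacet
facet normal -0.474 -0.202 -0.857
outer loop
vertex 1.787 -0.655 0.235
vertex 0.607 0.109 0.708
vertex 1.568 0.274 0.137
endloop
endfacet
facet normal 0.850 0.147 -0.505
outer loop
vertex 1.568 0.274 0.137
vertex 2.693 -0.269 1.872
vertex 1.787 -0.655 0.235
endloop
endfacet
facet normal -0.850 -0.147 0.505
outer loop
vertex 0.826 -0.821 0.806
vertex 1.513 0.495 2.345
vertex 0.607 0.109 0.708
endloop
endfacet
facet normal 0.227 -0.968 0.103
outer loop
vertex 1.732 -0.434 2.443
vertex 0.826 -0.821 0.806
vertex 2.693 -0.269 1.872
endloop
endfacet
facet normal -0.850 -0.147 0.505
outer loop
vertex 1.732 -0.434 2.443
vertex 1.513 0.495 2.345
vertex 0.826 -0.821 0.806
endloop
endfacet
facet normal -0.227 0.968 -0.103
outer loop
vertex 0.607 0.109 0.708
vertex 1.513 0.495 2.345
vertex 1.568 0.274 0.137
endloop
endfacet
facet normal 0.850 0.147 -0.505
outer loop
vertex 2.474 0.661 1.774
vertex 2.693 -0.269 1.872
vertex 1.568 0.274 0.137
endloop
endfacet
facet normal -0.228 0.968 -0.103
outer loop
vertex 1.568 0.274 0.137
vertex 1.513 0.495 2.345
vertex 2.474 0.661 1.774
endloop
endfacet
facet normal 0.474 0.202 0.857
outer loop
vertex 2.474 0.661 1.774
vertex 1.732 -0.434 2.443
vertex 2.693 -0.269 1.872
endloop
endfacet
facet normal 0.474 0.202 0.857
outer loop
vertex 1.513 0.495 2.345
vertex 1.732 -0.434 2.443
vertex 2.474 0.661 1.774
endloop
endfacet
facet normal -0.356 0.384 -0.852
outer loop
vertex -2.206 -3.061 -4.164
vertex -2.971 -3.602 -4.088
vertex -2.832 -2.734 -3.755
endloop
endfacet
facet normal 0.534 0.832 0.152
outer loop
vertex -2.206 -3.061 -4.164
vertex -2.832 -2.734 -3.755
vertex -1.764 -3.537 -3.108
endloop
endfacet
facet normal 0.534 0.832 0.152
outer loop
vertex -1.764 -3.537 -3.108
vertex -2.832 -2.734 -3.755
vertex -2.39 -3.21 -2.699
endloop
endfacet
facet normal 0.356 -0.384 0.852
outer loop
vertex -1.764 -3.537 -3.108
vertex -2.39 -3.21 -2.699
vertex -2.529 -4.078 -3.032
endloop
endfacet
facet normal -0.356 0.384 -0.852
outer loop
vertex -2.832 -2.734 -3.755
vertex -2.971 -3.602 -4.088
vertex -3.562 -3.061 -3.597
endloop
endfacet
facet normal -0.267 0.832 0.487
outer loop
vertex -2.832 -2.734 -3.755
vertex -3.562 -3.061 -3.597
vertex -2.39 -3.21 -2.699
endloop
endfacet
facet normal -0.267 0.832 0.487
outer loop
vertex -2.39 -3.21 -2.699
vertex -3.562 -3.061 -3.597
vertex -3.12 -3.537 -2.541
endloop
endfacet
facet normal 0.356 -0.384 0.852
outer loop
vertex -2.39 -3.21 -2.699
vertex -3.12 -3.537 -2.541
vertex -2.529 -4.078 -3.032
endloop
endfacet
facet normal -0.356 0.384 -0.852
outer loop
vertex -3.562 -3.061 -3.597
vertex -2.971 -3.602 -4.088
vertex -3.847 -3.795 -3.809
endloop
endfacet
facet normal -0.867 0.205 0.455
outer loop
vertex -3.562 -3.061 -3.597
vertex -3.847 -3.795 -3.809
vertex -3.12 -3.537 -2.541
endloop
endfacet
facet normal -0.866 0.206 0.455
outer loop
vertex -3.12 -3.537 -2.541
vertex -3.847 -3.795 -3.809
vertex -3.405 -4.271 -2.752
endloop
endfacet
facet normal 0.357 -0.383 0.852
outer loop
vertex -3.12 -3.537 -2.541
vertex -3.405 -4.271 -2.752
vertex -2.529 -4.078 -3.032
endloop
endfacet
facet normal -0.356 0.384 -0.852
outer loop
vertex -3.847 -3.795 -3.809
vertex -2.971 -3.602 -4.088
vertex -3.473 -4.384 -4.231
endloop
endfacet
facet normal -0.814 -0.575 0.081
outer loop
vertex -3.847 -3.795 -3.809
vertex -3.473 -4.384 -4.231
vertex -3.405 -4.271 -2.752
endloop
endfacet
facet normal -0.814 -0.575 0.081
outer loop
vertex -3.405 -4.271 -2.752
vertex -3.473 -4.384 -4.231
vertex -3.031 -4.86 -3.174
endloop
endfacet
facet normal 0.357 -0.384 0.852
outer loop
vertex -3.405 -4.271 -2.752
vertex -3.031 -4.86 -3.174
vertex -2.529 -4.078 -3.032
endloop
endfacet
facet normal -0.356 0.384 -0.852
outer loop
vertex -3.473 -4.384 -4.231
vertex -2.971 -3.602 -4.088
vertex -2.72 -4.384 -4.546
endloop
endfacet
facet normal -0.148 -0.923 -0.354
outer loop
vertex -3.473 -4.384 -4.231
vertex -2.72 -4.384 -4.546
vertex -3.031 -4.86 -3.174
endloop
endfacet
facet normal -0.148 -0.923 -0.354
outer loop
vertex -3.031 -4.86 -3.174
vertex -2.72 -4.384 -4.546
vertex -2.278 -4.86 -3.489
endloop
endfacet
facet normal 0.356 -0.384 0.852
outer loop
vertex -3.031 -4.86 -3.174
vertex -2.278 -4.86 -3.489
vertex -2.529 -4.078 -3.032
endloop
endfacet
facet normal -0.357 0.384 -0.852
outer loop
vertex -2.72 -4.384 -4.546
vertex -2.971 -3.602 -4.088
vertex -2.157 -3.795 -4.516
endloop
endfacet
facet normal 0.630 -0.575 -0.522
outer loop
vertex -2.72 -4.384 -4.546
vertex -2.157 -3.795 -4.516
vertex -2.278 -4.86 -3.489
endloop
endfacet
facet normal 0.629 -0.575 -0.523
outer loop
vertex -2.278 -4.86 -3.489
vertex -2.157 -3.795 -4.516
vertex -1.715 -4.271 -3.46
endloop
endfacet
facet normal 0.357 -0.383 0.852
outer loop
vertex -2.278 -4.86 -3.489
vertex -1.715 -4.271 -3.46
vertex -2.529 -4.078 -3.032
endloop
endfacet
facet normal -0.357 0.385 -0.851
outer loop
vertex -2.157 -3.795 -4.516
vertex -2.971 -3.602 -4.088
vertex -2.206 -3.061 -4.164
endloop
endfacet
facet normal 0.932 0.205 -0.298
outer loop
vertex -2.157 -3.795 -4.516
vertex -2.206 -3.061 -4.164
vertex -1.715 -4.271 -3.46
endloop
endfacet
facet normal 0.932 0.205 -0.298
outer loop
vertex -1.715 -4.271 -3.46
vertex -2.206 -3.061 -4.164
vertex -1.764 -3.537 -3.108
endloop
endfacet
facet normal 0.357 -0.385 0.851
outer loop
vertex -1.715 -4.271 -3.46
vertex -1.764 -3.537 -3.108
vertex -2.529 -4.078 -3.032
endloop
endfacet

endsolid


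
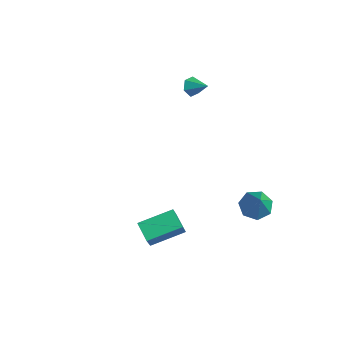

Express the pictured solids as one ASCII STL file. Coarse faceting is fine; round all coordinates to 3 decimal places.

solid 
facet normal -0.826 -0.314 -0.468
outer loop
vertex -2.985 3.628 -1.33
vertex -3.143 3.363 -0.874
vertex -3.295 3.886 -0.956
endloop
endfacet
facet normal 0.361 0.880 -0.308
outer loop
vertex -2.985 3.628 -1.33
vertex -3.295 3.886 -0.956
vertex -2.317 3.677 -0.406
endloop
endfacet
facet normal -0.826 -0.314 -0.468
outer loop
vertex -3.295 3.886 -0.956
vertex -3.143 3.363 -0.874
vertex -3.453 3.621 -0.5
endloop
endfacet
facet normal -0.083 0.874 0.479
outer loop
vertex -3.295 3.886 -0.956
vertex -3.453 3.621 -0.5
vertex -2.317 3.677 -0.406
endloop
endfacet
facet normal -0.826 -0.313 -0.469
outer loop
vertex -3.453 3.621 -0.5
vertex -3.143 3.363 -0.874
vertex -3.301 3.099 -0.419
endloop
endfacet
facet normal -0.088 0.128 0.988
outer loop
vertex -3.453 3.621 -0.5
vertex -3.301 3.099 -0.419
vertex -2.317 3.677 -0.406
endloop
endfacet
facet normal -0.826 -0.313 -0.469
outer loop
vertex -3.301 3.099 -0.419
vertex -3.143 3.363 -0.874
vertex -2.991 2.841 -0.793
endloop
endfacet
facet normal 0.349 -0.611 0.711
outer loop
vertex -3.301 3.099 -0.419
vertex -2.991 2.841 -0.793
vertex -2.317 3.677 -0.406
endloop
endfacet
facet normal -0.826 -0.313 -0.469
outer loop
vertex -2.991 2.841 -0.793
vertex -3.143 3.363 -0.874
vertex -2.833 3.106 -1.248
endloop
endfacet
facet normal 0.793 -0.604 -0.076
outer loop
vertex -2.991 2.841 -0.793
vertex -2.833 3.106 -1.248
vertex -2.317 3.677 -0.406
endloop
endfacet
facet normal -0.826 -0.314 -0.469
outer loop
vertex -2.833 3.106 -1.248
vertex -3.143 3.363 -0.874
vertex -2.985 3.628 -1.33
endloop
endfacet
facet normal 0.799 0.141 -0.585
outer loop
vertex -2.833 3.106 -1.248
vertex -2.985 3.628 -1.33
vertex -2.317 3.677 -0.406
endloop
endfacet
facet normal -0.878 0.093 0.469
outer loop
vertex 2.47 -3.019 -3.009
vertex 2.899 -1.542 -2.499
vertex 2.02 -2.566 -3.941
endloop
endfacet
facet normal -0.266 -0.911 -0.315
outer loop
vertex 2.881 -2.658 -4.401
vertex 2.47 -3.019 -3.009
vertex 2.02 -2.566 -3.941
endloop
endfacet
facet normal -0.878 0.094 0.469
outer loop
vertex 2.02 -2.566 -3.941
vertex 2.899 -1.542 -2.499
vertex 2.449 -1.09 -3.432
endloop
endfacet
facet normal -0.398 0.400 -0.825
outer loop
vertex 2.449 -1.09 -3.432
vertex 2.881 -2.658 -4.401
vertex 2.02 -2.566 -3.941
endloop
endfacet
facet normal 0.398 -0.401 0.825
outer loop
vertex 2.47 -3.019 -3.009
vertex 3.76 -1.634 -2.959
vertex 2.899 -1.542 -2.499
endloop
endfacet
facet normal -0.264 -0.912 -0.314
outer loop
vertex 3.331 -3.11 -3.468
vertex 2.47 -3.019 -3.009
vertex 2.881 -2.658 -4.401
endloop
endfacet
facet normal 0.398 -0.400 0.826
outer loop
vertex 3.331 -3.11 -3.468
vertex 3.76 -1.634 -2.959
vertex 2.47 -3.019 -3.009
endloop
endfacet
facet normal 0.265 0.912 0.314
outer loop
vertex 2.899 -1.542 -2.499
vertex 3.76 -1.634 -2.959
vertex 2.449 -1.09 -3.432
endloop
endfacet
facet normal -0.398 0.401 -0.825
outer loop
vertex 3.31 -1.181 -3.891
vertex 2.881 -2.658 -4.401
vertex 2.449 -1.09 -3.432
endloop
endfacet
facet normal 0.264 0.911 0.315
outer loop
vertex 2.449 -1.09 -3.432
vertex 3.76 -1.634 -2.959
vertex 3.31 -1.181 -3.891
endloop
endfacet
facet normal 0.878 -0.093 -0.469
outer loop
vertex 3.31 -1.181 -3.891
vertex 3.331 -3.11 -3.468
vertex 2.881 -2.658 -4.401
endloop
endfacet
facet normal 0.878 -0.093 -0.469
outer loop
vertex 3.76 -1.634 -2.959
vertex 3.331 -3.11 -3.468
vertex 3.31 -1.181 -3.891
endloop
endfacet
facet normal -0.551 0.272 -0.789
outer loop
vertex 3.33 2.482 -4.977
vertex 2.798 2.759 -4.51
vertex 3.4 3.116 -4.807
endloop
endfacet
facet normal 0.972 -0.045 -0.232
outer loop
vertex 3.33 2.482 -4.977
vertex 3.4 3.116 -4.807
vertex 3.762 2.281 -3.13
endloop
endfacet
facet normal -0.551 0.273 -0.789
outer loop
vertex 3.4 3.116 -4.807
vertex 2.798 2.759 -4.51
vertex 3.016 3.48 -4.413
endloop
endfacet
facet normal 0.758 0.634 0.152
outer loop
vertex 3.4 3.116 -4.807
vertex 3.016 3.48 -4.413
vertex 3.762 2.281 -3.13
endloop
endfacet
facet normal -0.551 0.273 -0.789
outer loop
vertex 3.016 3.48 -4.413
vertex 2.798 2.759 -4.51
vertex 2.468 3.301 -4.092
endloop
endfacet
facet normal 0.125 0.760 0.638
outer loop
vertex 3.016 3.48 -4.413
vertex 2.468 3.301 -4.092
vertex 3.762 2.281 -3.13
endloop
endfacet
facet normal -0.551 0.273 -0.789
outer loop
vertex 2.468 3.301 -4.092
vertex 2.798 2.759 -4.51
vertex 2.169 2.714 -4.086
endloop
endfacet
facet normal -0.451 0.239 0.860
outer loop
vertex 2.468 3.301 -4.092
vertex 2.169 2.714 -4.086
vertex 3.762 2.281 -3.13
endloop
endfacet
facet normal -0.551 0.272 -0.789
outer loop
vertex 2.169 2.714 -4.086
vertex 2.798 2.759 -4.51
vertex 2.343 2.16 -4.399
endloop
endfacet
facet normal -0.537 -0.537 0.651
outer loop
vertex 2.169 2.714 -4.086
vertex 2.343 2.16 -4.399
vertex 3.762 2.281 -3.13
endloop
endfacet
facet normal -0.551 0.273 -0.789
outer loop
vertex 2.343 2.16 -4.399
vertex 2.798 2.759 -4.51
vertex 2.86 2.057 -4.796
endloop
endfacet
facet normal -0.067 -0.983 0.168
outer loop
vertex 2.343 2.16 -4.399
vertex 2.86 2.057 -4.796
vertex 3.762 2.281 -3.13
endloop
endfacet
facet normal -0.551 0.273 -0.789
outer loop
vertex 2.86 2.057 -4.796
vertex 2.798 2.759 -4.51
vertex 3.33 2.482 -4.977
endloop
endfacet
facet normal 0.605 -0.764 -0.225
outer loop
vertex 2.86 2.057 -4.796
vertex 3.33 2.482 -4.977
vertex 3.762 2.281 -3.13
endloop
endfacet

endsolid


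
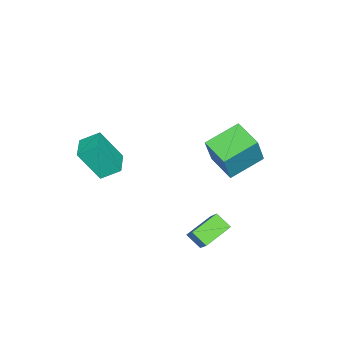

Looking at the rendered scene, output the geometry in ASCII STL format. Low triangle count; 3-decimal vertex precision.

solid 
facet normal -0.768 0.542 0.340
outer loop
vertex -1.958 1.385 1.697
vertex -1.149 2.746 1.354
vertex -2.767 1.4 -0.154
endloop
endfacet
facet normal -0.500 -0.840 0.212
outer loop
vertex -1.231 0.314 -0.834
vertex -1.958 1.385 1.697
vertex -2.767 1.4 -0.154
endloop
endfacet
facet normal -0.768 0.543 0.340
outer loop
vertex -2.767 1.4 -0.154
vertex -1.149 2.746 1.354
vertex -1.958 2.76 -0.497
endloop
endfacet
facet normal -0.401 0.007 -0.916
outer loop
vertex -1.958 2.76 -0.497
vertex -1.231 0.314 -0.834
vertex -2.767 1.4 -0.154
endloop
endfacet
facet normal 0.401 -0.007 0.916
outer loop
vertex -1.958 1.385 1.697
vertex 0.387 1.66 0.674
vertex -1.149 2.746 1.354
endloop
endfacet
facet normal -0.500 -0.840 0.212
outer loop
vertex -0.422 0.3 1.017
vertex -1.958 1.385 1.697
vertex -1.231 0.314 -0.834
endloop
endfacet
facet normal 0.401 -0.007 0.916
outer loop
vertex -0.422 0.3 1.017
vertex 0.387 1.66 0.674
vertex -1.958 1.385 1.697
endloop
endfacet
facet normal 0.500 0.840 -0.212
outer loop
vertex -1.149 2.746 1.354
vertex 0.387 1.66 0.674
vertex -1.958 2.76 -0.497
endloop
endfacet
facet normal -0.401 0.007 -0.916
outer loop
vertex -0.422 1.675 -1.177
vertex -1.231 0.314 -0.834
vertex -1.958 2.76 -0.497
endloop
endfacet
facet normal 0.500 0.840 -0.212
outer loop
vertex -1.958 2.76 -0.497
vertex 0.387 1.66 0.674
vertex -0.422 1.675 -1.177
endloop
endfacet
facet normal 0.768 -0.542 -0.340
outer loop
vertex -0.422 1.675 -1.177
vertex -0.422 0.3 1.017
vertex -1.231 0.314 -0.834
endloop
endfacet
facet normal 0.768 -0.543 -0.340
outer loop
vertex 0.387 1.66 0.674
vertex -0.422 0.3 1.017
vertex -0.422 1.675 -1.177
endloop
endfacet
facet normal -0.923 -0.384 -0.011
outer loop
vertex 2.919 -3.6 2.929
vertex 2.527 -2.611 1.235
vertex 3.302 -4.504 2.312
endloop
endfacet
facet normal 0.196 -0.495 0.847
outer loop
vertex 4.493 -4.009 2.325
vertex 2.919 -3.6 2.929
vertex 3.302 -4.504 2.312
endloop
endfacet
facet normal -0.924 -0.383 -0.009
outer loop
vertex 3.302 -4.504 2.312
vertex 2.527 -2.611 1.235
vertex 2.909 -3.516 0.618
endloop
endfacet
facet normal 0.330 -0.780 -0.532
outer loop
vertex 2.909 -3.516 0.618
vertex 4.493 -4.009 2.325
vertex 3.302 -4.504 2.312
endloop
endfacet
facet normal -0.330 0.780 0.532
outer loop
vertex 2.919 -3.6 2.929
vertex 3.718 -2.116 1.248
vertex 2.527 -2.611 1.235
endloop
endfacet
facet normal 0.196 -0.494 0.847
outer loop
vertex 4.111 -3.104 2.942
vertex 2.919 -3.6 2.929
vertex 4.493 -4.009 2.325
endloop
endfacet
facet normal -0.330 0.780 0.532
outer loop
vertex 4.111 -3.104 2.942
vertex 3.718 -2.116 1.248
vertex 2.919 -3.6 2.929
endloop
endfacet
facet normal -0.196 0.494 -0.847
outer loop
vertex 2.527 -2.611 1.235
vertex 3.718 -2.116 1.248
vertex 2.909 -3.516 0.618
endloop
endfacet
facet normal 0.330 -0.780 -0.532
outer loop
vertex 4.101 -3.02 0.631
vertex 4.493 -4.009 2.325
vertex 2.909 -3.516 0.618
endloop
endfacet
facet normal -0.197 0.495 -0.847
outer loop
vertex 2.909 -3.516 0.618
vertex 3.718 -2.116 1.248
vertex 4.101 -3.02 0.631
endloop
endfacet
facet normal 0.924 0.383 0.010
outer loop
vertex 4.101 -3.02 0.631
vertex 4.111 -3.104 2.942
vertex 4.493 -4.009 2.325
endloop
endfacet
facet normal 0.923 0.384 0.010
outer loop
vertex 3.718 -2.116 1.248
vertex 4.111 -3.104 2.942
vertex 4.101 -3.02 0.631
endloop
endfacet
facet normal -0.553 -0.404 -0.729
outer loop
vertex 3.787 1.276 -2.216
vertex 2.527 1.936 -1.626
vertex 3.94 2.06 -2.767
endloop
endfacet
facet normal 0.818 -0.429 -0.383
outer loop
vertex 5.013 2.844 -1.354
vertex 3.787 1.276 -2.216
vertex 3.94 2.06 -2.767
endloop
endfacet
facet normal -0.553 -0.404 -0.729
outer loop
vertex 3.94 2.06 -2.767
vertex 2.527 1.936 -1.626
vertex 2.68 2.72 -2.177
endloop
endfacet
facet normal 0.157 0.808 -0.568
outer loop
vertex 2.68 2.72 -2.177
vertex 5.013 2.844 -1.354
vertex 3.94 2.06 -2.767
endloop
endfacet
facet normal -0.157 -0.808 0.568
outer loop
vertex 3.787 1.276 -2.216
vertex 3.6 2.72 -0.213
vertex 2.527 1.936 -1.626
endloop
endfacet
facet normal 0.818 -0.429 -0.383
outer loop
vertex 4.86 2.06 -0.803
vertex 3.787 1.276 -2.216
vertex 5.013 2.844 -1.354
endloop
endfacet
facet normal -0.157 -0.808 0.568
outer loop
vertex 4.86 2.06 -0.803
vertex 3.6 2.72 -0.213
vertex 3.787 1.276 -2.216
endloop
endfacet
facet normal -0.818 0.429 0.383
outer loop
vertex 2.527 1.936 -1.626
vertex 3.6 2.72 -0.213
vertex 2.68 2.72 -2.177
endloop
endfacet
facet normal 0.157 0.808 -0.568
outer loop
vertex 3.753 3.504 -0.764
vertex 5.013 2.844 -1.354
vertex 2.68 2.72 -2.177
endloop
endfacet
facet normal -0.818 0.429 0.383
outer loop
vertex 2.68 2.72 -2.177
vertex 3.6 2.72 -0.213
vertex 3.753 3.504 -0.764
endloop
endfacet
facet normal 0.553 0.404 0.729
outer loop
vertex 3.753 3.504 -0.764
vertex 4.86 2.06 -0.803
vertex 5.013 2.844 -1.354
endloop
endfacet
facet normal 0.553 0.404 0.729
outer loop
vertex 3.6 2.72 -0.213
vertex 4.86 2.06 -0.803
vertex 3.753 3.504 -0.764
endloop
endfacet

endsolid


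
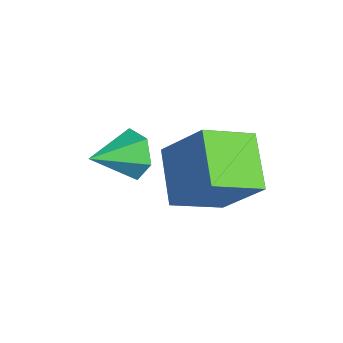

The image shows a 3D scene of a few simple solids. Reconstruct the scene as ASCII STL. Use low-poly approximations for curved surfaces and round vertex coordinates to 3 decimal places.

solid 
facet normal -0.229 0.896 -0.381
outer loop
vertex -0.504 -0.473 -0.071
vertex -1.139 -0.391 0.503
vertex -0.349 -0.109 0.692
endloop
endfacet
facet normal 0.962 -0.264 -0.069
outer loop
vertex -0.504 -0.473 -0.071
vertex -0.349 -0.109 0.692
vertex -0.781 -1.789 1.097
endloop
endfacet
facet normal -0.229 0.896 -0.380
outer loop
vertex -0.349 -0.109 0.692
vertex -1.139 -0.391 0.503
vertex -0.983 -0.027 1.267
endloop
endfacet
facet normal 0.672 0.006 0.740
outer loop
vertex -0.349 -0.109 0.692
vertex -0.983 -0.027 1.267
vertex -0.781 -1.789 1.097
endloop
endfacet
facet normal -0.229 0.896 -0.380
outer loop
vertex -0.983 -0.027 1.267
vertex -1.139 -0.391 0.503
vertex -1.773 -0.309 1.078
endloop
endfacet
facet normal -0.192 -0.116 0.975
outer loop
vertex -0.983 -0.027 1.267
vertex -1.773 -0.309 1.078
vertex -0.781 -1.789 1.097
endloop
endfacet
facet normal -0.229 0.896 -0.381
outer loop
vertex -1.773 -0.309 1.078
vertex -1.139 -0.391 0.503
vertex -1.929 -0.673 0.315
endloop
endfacet
facet normal -0.764 -0.507 0.398
outer loop
vertex -1.773 -0.309 1.078
vertex -1.929 -0.673 0.315
vertex -0.781 -1.789 1.097
endloop
endfacet
facet normal -0.229 0.896 -0.381
outer loop
vertex -1.929 -0.673 0.315
vertex -1.139 -0.391 0.503
vertex -1.295 -0.755 -0.26
endloop
endfacet
facet normal -0.475 -0.777 -0.413
outer loop
vertex -1.929 -0.673 0.315
vertex -1.295 -0.755 -0.26
vertex -0.781 -1.789 1.097
endloop
endfacet
facet normal -0.228 0.896 -0.381
outer loop
vertex -1.295 -0.755 -0.26
vertex -1.139 -0.391 0.503
vertex -0.504 -0.473 -0.071
endloop
endfacet
facet normal 0.388 -0.656 -0.647
outer loop
vertex -1.295 -0.755 -0.26
vertex -0.504 -0.473 -0.071
vertex -0.781 -1.789 1.097
endloop
endfacet
facet normal -0.883 0.156 0.443
outer loop
vertex -0.985 0.382 0.611
vertex -0.019 1.27 2.224
vertex -1.11 2.003 -0.207
endloop
endfacet
facet normal -0.464 -0.427 -0.776
outer loop
vertex 0.559 1.71 -1.044
vertex -0.985 0.382 0.611
vertex -1.11 2.003 -0.207
endloop
endfacet
facet normal -0.883 0.155 0.443
outer loop
vertex -1.11 2.003 -0.207
vertex -0.019 1.27 2.224
vertex -0.144 2.891 1.407
endloop
endfacet
facet normal -0.069 0.891 -0.449
outer loop
vertex -0.144 2.891 1.407
vertex 0.559 1.71 -1.044
vertex -1.11 2.003 -0.207
endloop
endfacet
facet normal 0.069 -0.891 0.449
outer loop
vertex -0.985 0.382 0.611
vertex 1.65 0.977 1.387
vertex -0.019 1.27 2.224
endloop
endfacet
facet normal -0.465 -0.427 -0.776
outer loop
vertex 0.684 0.089 -0.227
vertex -0.985 0.382 0.611
vertex 0.559 1.71 -1.044
endloop
endfacet
facet normal 0.069 -0.891 0.449
outer loop
vertex 0.684 0.089 -0.227
vertex 1.65 0.977 1.387
vertex -0.985 0.382 0.611
endloop
endfacet
facet normal 0.464 0.427 0.776
outer loop
vertex -0.019 1.27 2.224
vertex 1.65 0.977 1.387
vertex -0.144 2.891 1.407
endloop
endfacet
facet normal -0.069 0.891 -0.449
outer loop
vertex 1.525 2.598 0.569
vertex 0.559 1.71 -1.044
vertex -0.144 2.891 1.407
endloop
endfacet
facet normal 0.464 0.427 0.776
outer loop
vertex -0.144 2.891 1.407
vertex 1.65 0.977 1.387
vertex 1.525 2.598 0.569
endloop
endfacet
facet normal 0.883 -0.155 -0.443
outer loop
vertex 1.525 2.598 0.569
vertex 0.684 0.089 -0.227
vertex 0.559 1.71 -1.044
endloop
endfacet
facet normal 0.883 -0.155 -0.443
outer loop
vertex 1.65 0.977 1.387
vertex 0.684 0.089 -0.227
vertex 1.525 2.598 0.569
endloop
endfacet

endsolid


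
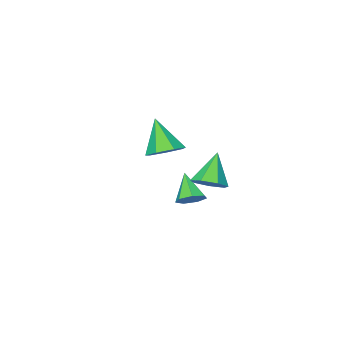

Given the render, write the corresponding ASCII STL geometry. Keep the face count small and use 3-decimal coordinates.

solid 
facet normal 0.060 0.500 -0.864
outer loop
vertex 1.923 0.124 3.227
vertex 1.24 -0.215 2.983
vertex 1.342 0.469 3.386
endloop
endfacet
facet normal 0.475 0.451 0.756
outer loop
vertex 1.923 0.124 3.227
vertex 1.342 0.469 3.386
vertex 1.14 -1.045 4.417
endloop
endfacet
facet normal 0.060 0.500 -0.864
outer loop
vertex 1.342 0.469 3.386
vertex 1.24 -0.215 2.983
vertex 0.685 0.299 3.242
endloop
endfacet
facet normal -0.313 0.563 0.765
outer loop
vertex 1.342 0.469 3.386
vertex 0.685 0.299 3.242
vertex 1.14 -1.045 4.417
endloop
endfacet
facet normal 0.061 0.501 -0.864
outer loop
vertex 0.685 0.299 3.242
vertex 1.24 -0.215 2.983
vertex 0.446 -0.257 2.903
endloop
endfacet
facet normal -0.883 0.101 0.457
outer loop
vertex 0.685 0.299 3.242
vertex 0.446 -0.257 2.903
vertex 1.14 -1.045 4.417
endloop
endfacet
facet normal 0.061 0.500 -0.864
outer loop
vertex 0.446 -0.257 2.903
vertex 1.24 -0.215 2.983
vertex 0.805 -0.782 2.624
endloop
endfacet
facet normal -0.807 -0.587 0.065
outer loop
vertex 0.446 -0.257 2.903
vertex 0.805 -0.782 2.624
vertex 1.14 -1.045 4.417
endloop
endfacet
facet normal 0.061 0.500 -0.864
outer loop
vertex 0.805 -0.782 2.624
vertex 1.24 -0.215 2.983
vertex 1.492 -0.879 2.616
endloop
endfacet
facet normal -0.140 -0.983 -0.118
outer loop
vertex 0.805 -0.782 2.624
vertex 1.492 -0.879 2.616
vertex 1.14 -1.045 4.417
endloop
endfacet
facet normal 0.060 0.500 -0.864
outer loop
vertex 1.492 -0.879 2.616
vertex 1.24 -0.215 2.983
vertex 1.99 -0.476 2.884
endloop
endfacet
facet normal 0.613 -0.789 0.047
outer loop
vertex 1.492 -0.879 2.616
vertex 1.99 -0.476 2.884
vertex 1.14 -1.045 4.417
endloop
endfacet
facet normal 0.060 0.500 -0.864
outer loop
vertex 1.99 -0.476 2.884
vertex 1.24 -0.215 2.983
vertex 1.923 0.124 3.227
endloop
endfacet
facet normal 0.887 -0.150 0.436
outer loop
vertex 1.99 -0.476 2.884
vertex 1.923 0.124 3.227
vertex 1.14 -1.045 4.417
endloop
endfacet
facet normal 0.227 0.629 -0.743
outer loop
vertex -1.624 -3.547 -1.867
vertex -2.143 -3.158 -1.696
vertex -1.51 -3.13 -1.479
endloop
endfacet
facet normal 0.796 -0.515 0.319
outer loop
vertex -1.624 -3.547 -1.867
vertex -1.51 -3.13 -1.479
vertex -2.477 -4.082 -0.604
endloop
endfacet
facet normal 0.227 0.629 -0.744
outer loop
vertex -1.51 -3.13 -1.479
vertex -2.143 -3.158 -1.696
vertex -1.872 -2.733 -1.254
endloop
endfacet
facet normal 0.607 0.107 0.787
outer loop
vertex -1.51 -3.13 -1.479
vertex -1.872 -2.733 -1.254
vertex -2.477 -4.082 -0.604
endloop
endfacet
facet normal 0.228 0.628 -0.744
outer loop
vertex -1.872 -2.733 -1.254
vertex -2.143 -3.158 -1.696
vertex -2.438 -2.657 -1.363
endloop
endfacet
facet normal -0.106 0.470 0.876
outer loop
vertex -1.872 -2.733 -1.254
vertex -2.438 -2.657 -1.363
vertex -2.477 -4.082 -0.604
endloop
endfacet
facet normal 0.229 0.629 -0.743
outer loop
vertex -2.438 -2.657 -1.363
vertex -2.143 -3.158 -1.696
vertex -2.781 -2.958 -1.723
endloop
endfacet
facet normal -0.803 0.297 0.517
outer loop
vertex -2.438 -2.657 -1.363
vertex -2.781 -2.958 -1.723
vertex -2.477 -4.082 -0.604
endloop
endfacet
facet normal 0.229 0.629 -0.743
outer loop
vertex -2.781 -2.958 -1.723
vertex -2.143 -3.158 -1.696
vertex -2.644 -3.409 -2.063
endloop
endfacet
facet normal -0.960 -0.278 -0.018
outer loop
vertex -2.781 -2.958 -1.723
vertex -2.644 -3.409 -2.063
vertex -2.477 -4.082 -0.604
endloop
endfacet
facet normal 0.228 0.630 -0.742
outer loop
vertex -2.644 -3.409 -2.063
vertex -2.143 -3.158 -1.696
vertex -2.129 -3.671 -2.127
endloop
endfacet
facet normal -0.460 -0.825 -0.328
outer loop
vertex -2.644 -3.409 -2.063
vertex -2.129 -3.671 -2.127
vertex -2.477 -4.082 -0.604
endloop
endfacet
facet normal 0.228 0.630 -0.742
outer loop
vertex -2.129 -3.671 -2.127
vertex -2.143 -3.158 -1.696
vertex -1.624 -3.547 -1.867
endloop
endfacet
facet normal 0.320 -0.931 -0.178
outer loop
vertex -2.129 -3.671 -2.127
vertex -1.624 -3.547 -1.867
vertex -2.477 -4.082 -0.604
endloop
endfacet
facet normal 0.478 0.305 -0.824
outer loop
vertex -1.154 -1.91 0.154
vertex -1.796 -1.509 -0.07
vertex -1.19 -1.262 0.373
endloop
endfacet
facet normal 0.616 -0.221 0.756
outer loop
vertex -1.154 -1.91 0.154
vertex -1.19 -1.262 0.373
vertex -2.584 -2.011 1.29
endloop
endfacet
facet normal 0.478 0.304 -0.824
outer loop
vertex -1.19 -1.262 0.373
vertex -1.796 -1.509 -0.07
vertex -1.683 -0.799 0.258
endloop
endfacet
facet normal 0.275 0.497 0.823
outer loop
vertex -1.19 -1.262 0.373
vertex -1.683 -0.799 0.258
vertex -2.584 -2.011 1.29
endloop
endfacet
facet normal 0.477 0.305 -0.824
outer loop
vertex -1.683 -0.799 0.258
vertex -1.796 -1.509 -0.07
vertex -2.261 -0.871 -0.103
endloop
endfacet
facet normal -0.416 0.749 0.516
outer loop
vertex -1.683 -0.799 0.258
vertex -2.261 -0.871 -0.103
vertex -2.584 -2.011 1.29
endloop
endfacet
facet normal 0.478 0.306 -0.824
outer loop
vertex -2.261 -0.871 -0.103
vertex -1.796 -1.509 -0.07
vertex -2.489 -1.423 -0.44
endloop
endfacet
facet normal -0.936 0.346 0.066
outer loop
vertex -2.261 -0.871 -0.103
vertex -2.489 -1.423 -0.44
vertex -2.584 -2.011 1.29
endloop
endfacet
facet normal 0.478 0.306 -0.824
outer loop
vertex -2.489 -1.423 -0.44
vertex -1.796 -1.509 -0.07
vertex -2.195 -2.039 -0.498
endloop
endfacet
facet normal -0.893 -0.409 -0.188
outer loop
vertex -2.489 -1.423 -0.44
vertex -2.195 -2.039 -0.498
vertex -2.584 -2.011 1.29
endloop
endfacet
facet normal 0.479 0.304 -0.823
outer loop
vertex -2.195 -2.039 -0.498
vertex -1.796 -1.509 -0.07
vertex -1.601 -2.257 -0.233
endloop
endfacet
facet normal -0.322 -0.945 -0.055
outer loop
vertex -2.195 -2.039 -0.498
vertex -1.601 -2.257 -0.233
vertex -2.584 -2.011 1.29
endloop
endfacet
facet normal 0.478 0.304 -0.824
outer loop
vertex -1.601 -2.257 -0.233
vertex -1.796 -1.509 -0.07
vertex -1.154 -1.91 0.154
endloop
endfacet
facet normal 0.352 -0.862 0.366
outer loop
vertex -1.601 -2.257 -0.233
vertex -1.154 -1.91 0.154
vertex -2.584 -2.011 1.29
endloop
endfacet

endsolid


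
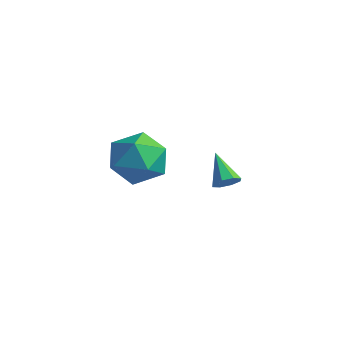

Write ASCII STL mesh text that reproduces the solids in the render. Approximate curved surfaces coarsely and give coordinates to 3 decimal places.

solid 
facet normal 0.706 -0.305 -0.639
outer loop
vertex 3.444 3.194 0.592
vertex 3.091 3.228 0.186
vertex 3.444 3.567 0.414
endloop
endfacet
facet normal 0.428 0.389 0.816
outer loop
vertex 3.444 3.194 0.592
vertex 3.444 3.567 0.414
vertex 2.109 3.652 1.074
endloop
endfacet
facet normal 0.705 -0.304 -0.640
outer loop
vertex 3.444 3.567 0.414
vertex 3.091 3.228 0.186
vertex 3.237 3.742 0.103
endloop
endfacet
facet normal 0.233 0.906 0.355
outer loop
vertex 3.444 3.567 0.414
vertex 3.237 3.742 0.103
vertex 2.109 3.652 1.074
endloop
endfacet
facet normal 0.707 -0.304 -0.639
outer loop
vertex 3.237 3.742 0.103
vertex 3.091 3.228 0.186
vertex 2.944 3.616 -0.161
endloop
endfacet
facet normal -0.239 0.952 -0.189
outer loop
vertex 3.237 3.742 0.103
vertex 2.944 3.616 -0.161
vertex 2.109 3.652 1.074
endloop
endfacet
facet normal 0.705 -0.305 -0.640
outer loop
vertex 2.944 3.616 -0.161
vertex 3.091 3.228 0.186
vertex 2.737 3.263 -0.221
endloop
endfacet
facet normal -0.710 0.501 -0.495
outer loop
vertex 2.944 3.616 -0.161
vertex 2.737 3.263 -0.221
vertex 2.109 3.652 1.074
endloop
endfacet
facet normal 0.705 -0.305 -0.640
outer loop
vertex 2.737 3.263 -0.221
vertex 3.091 3.228 0.186
vertex 2.737 2.89 -0.043
endloop
endfacet
facet normal -0.905 -0.183 -0.384
outer loop
vertex 2.737 3.263 -0.221
vertex 2.737 2.89 -0.043
vertex 2.109 3.652 1.074
endloop
endfacet
facet normal 0.705 -0.304 -0.641
outer loop
vertex 2.737 2.89 -0.043
vertex 3.091 3.228 0.186
vertex 2.945 2.715 0.269
endloop
endfacet
facet normal -0.709 -0.701 0.080
outer loop
vertex 2.737 2.89 -0.043
vertex 2.945 2.715 0.269
vertex 2.109 3.652 1.074
endloop
endfacet
facet normal 0.707 -0.304 -0.639
outer loop
vertex 2.945 2.715 0.269
vertex 3.091 3.228 0.186
vertex 3.237 2.841 0.532
endloop
endfacet
facet normal -0.238 -0.746 0.622
outer loop
vertex 2.945 2.715 0.269
vertex 3.237 2.841 0.532
vertex 2.109 3.652 1.074
endloop
endfacet
facet normal 0.706 -0.305 -0.639
outer loop
vertex 3.237 2.841 0.532
vertex 3.091 3.228 0.186
vertex 3.444 3.194 0.592
endloop
endfacet
facet normal 0.234 -0.294 0.927
outer loop
vertex 3.237 2.841 0.532
vertex 3.444 3.194 0.592
vertex 2.109 3.652 1.074
endloop
endfacet
facet normal -0.342 -0.104 0.934
outer loop
vertex 2.597 -0.173 3.877
vertex 2.147 -1.167 3.601
vertex 3.201 -1.116 3.993
endloop
endfacet
facet normal 0.258 0.279 0.925
outer loop
vertex 2.597 -0.173 3.877
vertex 3.201 -1.116 3.993
vertex 3.682 -0.187 3.578
endloop
endfacet
facet normal 0.151 0.849 0.507
outer loop
vertex 2.597 -0.173 3.877
vertex 3.682 -0.187 3.578
vertex 2.926 0.335 2.929
endloop
endfacet
facet normal -0.517 0.816 0.258
outer loop
vertex 2.597 -0.173 3.877
vertex 2.926 0.335 2.929
vertex 1.978 -0.27 2.943
endloop
endfacet
facet normal -0.822 0.228 0.521
outer loop
vertex 2.597 -0.173 3.877
vertex 1.978 -0.27 2.943
vertex 2.147 -1.167 3.601
endloop
endfacet
facet normal 0.770 -0.119 0.626
outer loop
vertex 3.682 -0.187 3.578
vertex 3.201 -1.116 3.993
vertex 3.902 -1.19 3.117
endloop
endfacet
facet normal -0.203 -0.740 0.641
outer loop
vertex 3.201 -1.116 3.993
vertex 2.147 -1.167 3.601
vertex 2.954 -1.795 3.131
endloop
endfacet
facet normal -0.979 -0.203 -0.025
outer loop
vertex 2.147 -1.167 3.601
vertex 1.978 -0.27 2.943
vertex 2.198 -1.273 2.482
endloop
endfacet
facet normal -0.485 0.749 -0.451
outer loop
vertex 1.978 -0.27 2.943
vertex 2.926 0.335 2.929
vertex 2.679 -0.344 2.067
endloop
endfacet
facet normal 0.596 0.802 -0.049
outer loop
vertex 2.926 0.335 2.929
vertex 3.682 -0.187 3.578
vertex 3.733 -0.293 2.459
endloop
endfacet
facet normal 0.517 -0.816 -0.258
outer loop
vertex 3.283 -1.287 2.183
vertex 3.902 -1.19 3.117
vertex 2.954 -1.795 3.131
endloop
endfacet
facet normal -0.151 -0.849 -0.507
outer loop
vertex 3.283 -1.287 2.183
vertex 2.954 -1.795 3.131
vertex 2.198 -1.273 2.482
endloop
endfacet
facet normal -0.258 -0.279 -0.925
outer loop
vertex 3.283 -1.287 2.183
vertex 2.198 -1.273 2.482
vertex 2.679 -0.344 2.067
endloop
endfacet
facet normal 0.342 0.104 -0.934
outer loop
vertex 3.283 -1.287 2.183
vertex 2.679 -0.344 2.067
vertex 3.733 -0.293 2.459
endloop
endfacet
facet normal 0.822 -0.228 -0.521
outer loop
vertex 3.283 -1.287 2.183
vertex 3.733 -0.293 2.459
vertex 3.902 -1.19 3.117
endloop
endfacet
facet normal 0.485 -0.749 0.451
outer loop
vertex 2.954 -1.795 3.131
vertex 3.902 -1.19 3.117
vertex 3.201 -1.116 3.993
endloop
endfacet
facet normal -0.596 -0.802 0.049
outer loop
vertex 2.198 -1.273 2.482
vertex 2.954 -1.795 3.131
vertex 2.147 -1.167 3.601
endloop
endfacet
facet normal -0.770 0.119 -0.626
outer loop
vertex 2.679 -0.344 2.067
vertex 2.198 -1.273 2.482
vertex 1.978 -0.27 2.943
endloop
endfacet
facet normal 0.203 0.740 -0.641
outer loop
vertex 3.733 -0.293 2.459
vertex 2.679 -0.344 2.067
vertex 2.926 0.335 2.929
endloop
endfacet
facet normal 0.979 0.203 0.025
outer loop
vertex 3.902 -1.19 3.117
vertex 3.733 -0.293 2.459
vertex 3.682 -0.187 3.578
endloop
endfacet

endsolid


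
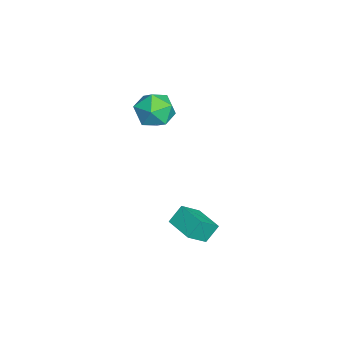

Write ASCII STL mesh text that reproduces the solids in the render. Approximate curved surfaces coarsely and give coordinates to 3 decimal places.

solid 
facet normal -0.988 0.029 0.151
outer loop
vertex -3.551 1.471 2.095
vertex -3.441 0.823 2.942
vertex -3.39 1.887 3.07
endloop
endfacet
facet normal -0.758 0.636 -0.146
outer loop
vertex -3.551 1.471 2.095
vertex -3.39 1.887 3.07
vertex -2.881 2.299 2.221
endloop
endfacet
facet normal -0.440 0.473 -0.763
outer loop
vertex -3.551 1.471 2.095
vertex -2.881 2.299 2.221
vertex -2.617 1.49 1.568
endloop
endfacet
facet normal -0.474 -0.235 -0.849
outer loop
vertex -3.551 1.471 2.095
vertex -2.617 1.49 1.568
vertex -2.964 0.578 2.014
endloop
endfacet
facet normal -0.813 -0.509 -0.284
outer loop
vertex -3.551 1.471 2.095
vertex -2.964 0.578 2.014
vertex -3.441 0.823 2.942
endloop
endfacet
facet normal -0.266 0.920 0.287
outer loop
vertex -2.881 2.299 2.221
vertex -3.39 1.887 3.07
vertex -2.356 2.162 3.146
endloop
endfacet
facet normal -0.639 -0.062 0.766
outer loop
vertex -3.39 1.887 3.07
vertex -3.441 0.823 2.942
vertex -2.703 1.25 3.592
endloop
endfacet
facet normal -0.355 -0.933 0.064
outer loop
vertex -3.441 0.823 2.942
vertex -2.964 0.578 2.014
vertex -2.439 0.441 2.939
endloop
endfacet
facet normal 0.193 -0.489 -0.851
outer loop
vertex -2.964 0.578 2.014
vertex -2.617 1.49 1.568
vertex -1.93 0.853 2.09
endloop
endfacet
facet normal 0.248 0.656 -0.713
outer loop
vertex -2.617 1.49 1.568
vertex -2.881 2.299 2.221
vertex -1.879 1.917 2.218
endloop
endfacet
facet normal 0.474 0.235 0.849
outer loop
vertex -1.769 1.269 3.065
vertex -2.356 2.162 3.146
vertex -2.703 1.25 3.592
endloop
endfacet
facet normal 0.440 -0.473 0.763
outer loop
vertex -1.769 1.269 3.065
vertex -2.703 1.25 3.592
vertex -2.439 0.441 2.939
endloop
endfacet
facet normal 0.758 -0.636 0.146
outer loop
vertex -1.769 1.269 3.065
vertex -2.439 0.441 2.939
vertex -1.93 0.853 2.09
endloop
endfacet
facet normal 0.988 -0.029 -0.151
outer loop
vertex -1.769 1.269 3.065
vertex -1.93 0.853 2.09
vertex -1.879 1.917 2.218
endloop
endfacet
facet normal 0.813 0.509 0.284
outer loop
vertex -1.769 1.269 3.065
vertex -1.879 1.917 2.218
vertex -2.356 2.162 3.146
endloop
endfacet
facet normal -0.193 0.489 0.851
outer loop
vertex -2.703 1.25 3.592
vertex -2.356 2.162 3.146
vertex -3.39 1.887 3.07
endloop
endfacet
facet normal -0.248 -0.656 0.713
outer loop
vertex -2.439 0.441 2.939
vertex -2.703 1.25 3.592
vertex -3.441 0.823 2.942
endloop
endfacet
facet normal 0.266 -0.920 -0.287
outer loop
vertex -1.93 0.853 2.09
vertex -2.439 0.441 2.939
vertex -2.964 0.578 2.014
endloop
endfacet
facet normal 0.639 0.062 -0.766
outer loop
vertex -1.879 1.917 2.218
vertex -1.93 0.853 2.09
vertex -2.617 1.49 1.568
endloop
endfacet
facet normal 0.355 0.933 -0.064
outer loop
vertex -2.356 2.162 3.146
vertex -1.879 1.917 2.218
vertex -2.881 2.299 2.221
endloop
endfacet
facet normal -0.789 -0.612 0.043
outer loop
vertex -0.351 2.693 -2.15
vertex -0.997 3.467 -2.987
vertex 0.029 2.147 -2.95
endloop
endfacet
facet normal 0.493 -0.591 0.638
outer loop
vertex 1.197 3.053 -3.013
vertex -0.351 2.693 -2.15
vertex 0.029 2.147 -2.95
endloop
endfacet
facet normal -0.789 -0.612 0.043
outer loop
vertex 0.029 2.147 -2.95
vertex -0.997 3.467 -2.987
vertex -0.617 2.921 -3.786
endloop
endfacet
facet normal 0.366 -0.525 -0.769
outer loop
vertex -0.617 2.921 -3.786
vertex 1.197 3.053 -3.013
vertex 0.029 2.147 -2.95
endloop
endfacet
facet normal -0.366 0.525 0.768
outer loop
vertex -0.351 2.693 -2.15
vertex 0.171 4.373 -3.05
vertex -0.997 3.467 -2.987
endloop
endfacet
facet normal 0.493 -0.591 0.638
outer loop
vertex 0.817 3.599 -2.214
vertex -0.351 2.693 -2.15
vertex 1.197 3.053 -3.013
endloop
endfacet
facet normal -0.365 0.525 0.769
outer loop
vertex 0.817 3.599 -2.214
vertex 0.171 4.373 -3.05
vertex -0.351 2.693 -2.15
endloop
endfacet
facet normal -0.493 0.591 -0.638
outer loop
vertex -0.997 3.467 -2.987
vertex 0.171 4.373 -3.05
vertex -0.617 2.921 -3.786
endloop
endfacet
facet normal 0.366 -0.526 -0.768
outer loop
vertex 0.551 3.827 -3.85
vertex 1.197 3.053 -3.013
vertex -0.617 2.921 -3.786
endloop
endfacet
facet normal -0.494 0.591 -0.638
outer loop
vertex -0.617 2.921 -3.786
vertex 0.171 4.373 -3.05
vertex 0.551 3.827 -3.85
endloop
endfacet
facet normal 0.789 0.612 -0.043
outer loop
vertex 0.551 3.827 -3.85
vertex 0.817 3.599 -2.214
vertex 1.197 3.053 -3.013
endloop
endfacet
facet normal 0.789 0.612 -0.043
outer loop
vertex 0.171 4.373 -3.05
vertex 0.817 3.599 -2.214
vertex 0.551 3.827 -3.85
endloop
endfacet

endsolid
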